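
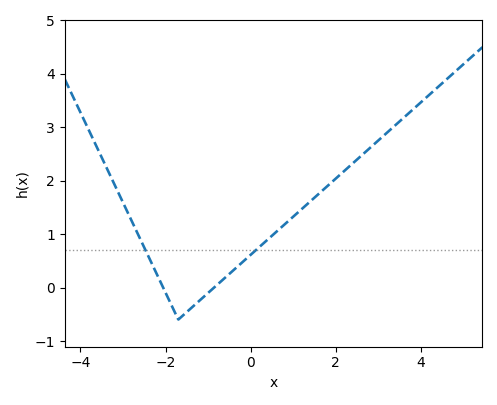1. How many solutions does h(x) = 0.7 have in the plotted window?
2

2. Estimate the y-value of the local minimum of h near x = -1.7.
-0.6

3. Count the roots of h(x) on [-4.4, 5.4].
2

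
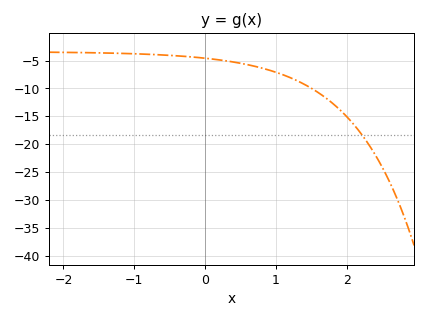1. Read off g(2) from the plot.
-15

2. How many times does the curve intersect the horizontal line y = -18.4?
1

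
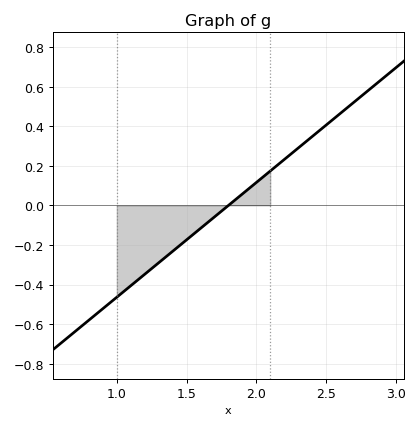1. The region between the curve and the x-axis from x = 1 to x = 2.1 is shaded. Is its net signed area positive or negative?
negative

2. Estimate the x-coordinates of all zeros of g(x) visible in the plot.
1.8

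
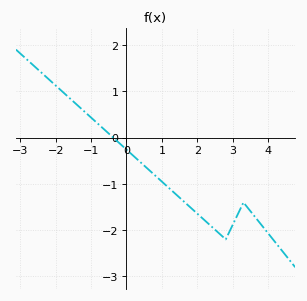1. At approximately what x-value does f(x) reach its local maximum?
3.2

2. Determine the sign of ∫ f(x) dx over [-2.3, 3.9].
negative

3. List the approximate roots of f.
-0.4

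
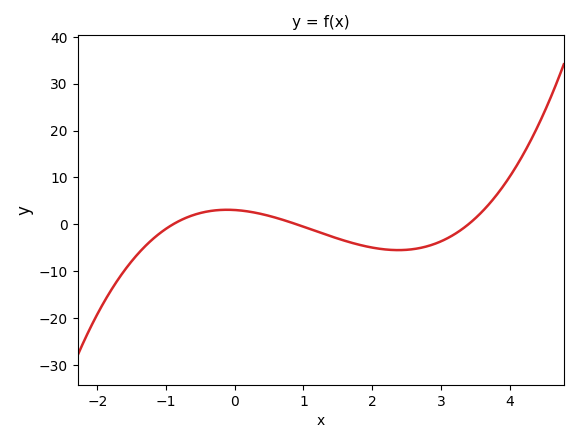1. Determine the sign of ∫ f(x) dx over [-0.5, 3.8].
negative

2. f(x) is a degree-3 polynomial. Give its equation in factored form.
y = 1.11(x + 0.9)(x - 0.9)(x - 3.4)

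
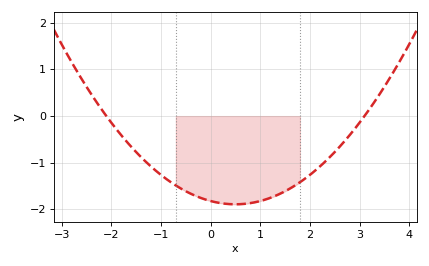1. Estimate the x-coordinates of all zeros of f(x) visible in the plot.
-2.1, 3.1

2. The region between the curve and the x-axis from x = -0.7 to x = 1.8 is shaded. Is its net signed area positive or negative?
negative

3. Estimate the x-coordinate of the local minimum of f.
0.5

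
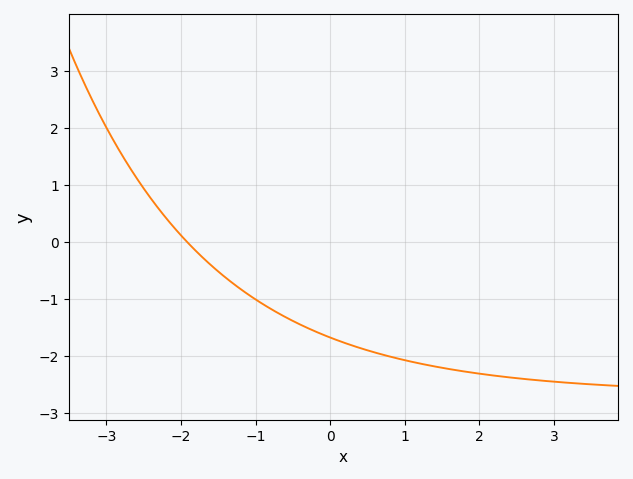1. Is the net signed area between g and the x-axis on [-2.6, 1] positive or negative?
negative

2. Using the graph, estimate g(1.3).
-2.2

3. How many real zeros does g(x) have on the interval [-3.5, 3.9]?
1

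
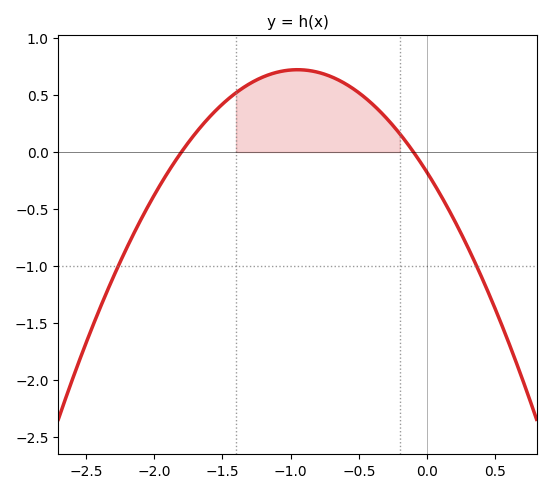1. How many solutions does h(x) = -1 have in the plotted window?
2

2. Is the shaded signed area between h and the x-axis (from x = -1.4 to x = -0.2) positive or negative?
positive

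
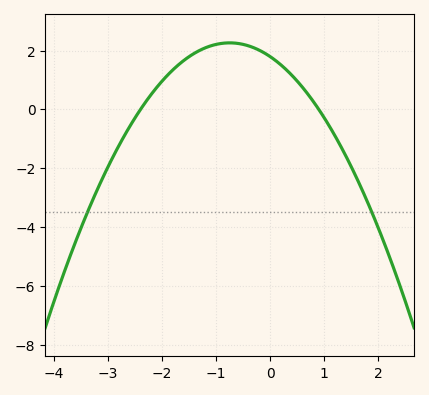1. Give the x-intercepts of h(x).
-2.4, 0.9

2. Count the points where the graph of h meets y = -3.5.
2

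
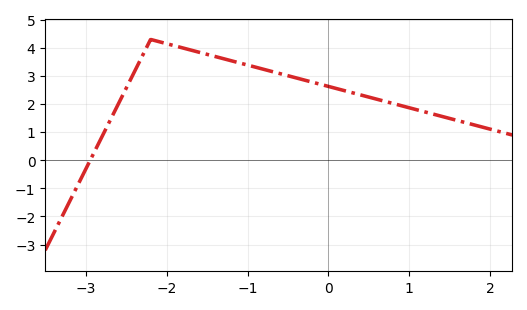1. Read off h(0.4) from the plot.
2.3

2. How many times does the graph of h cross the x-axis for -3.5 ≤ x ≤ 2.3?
1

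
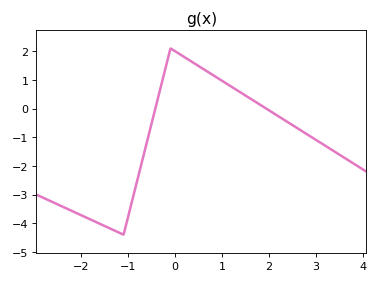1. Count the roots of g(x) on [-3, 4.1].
2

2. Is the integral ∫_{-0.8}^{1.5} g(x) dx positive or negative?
positive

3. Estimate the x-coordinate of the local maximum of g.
-0.1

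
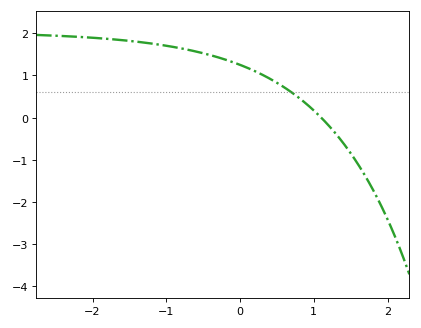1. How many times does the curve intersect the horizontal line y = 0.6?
1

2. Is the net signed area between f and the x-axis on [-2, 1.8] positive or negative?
positive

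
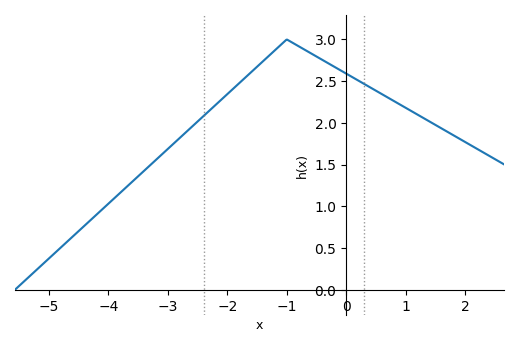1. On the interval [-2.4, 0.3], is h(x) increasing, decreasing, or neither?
neither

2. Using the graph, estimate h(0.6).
2.34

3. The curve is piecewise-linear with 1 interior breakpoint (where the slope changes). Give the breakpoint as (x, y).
(-1, 3)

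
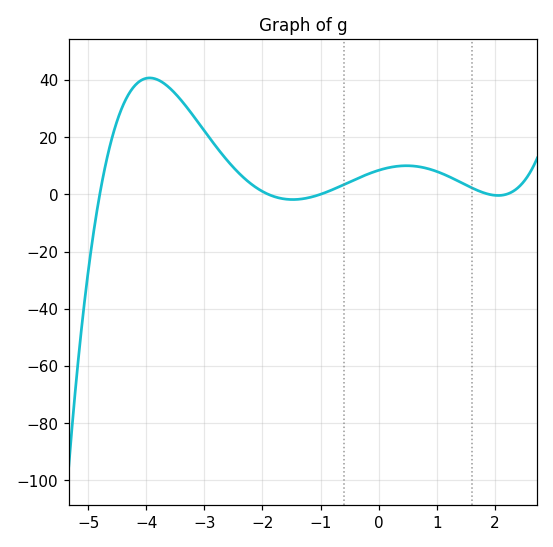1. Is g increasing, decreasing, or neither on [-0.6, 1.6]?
neither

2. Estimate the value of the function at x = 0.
8.39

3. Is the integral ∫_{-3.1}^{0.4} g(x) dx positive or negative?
positive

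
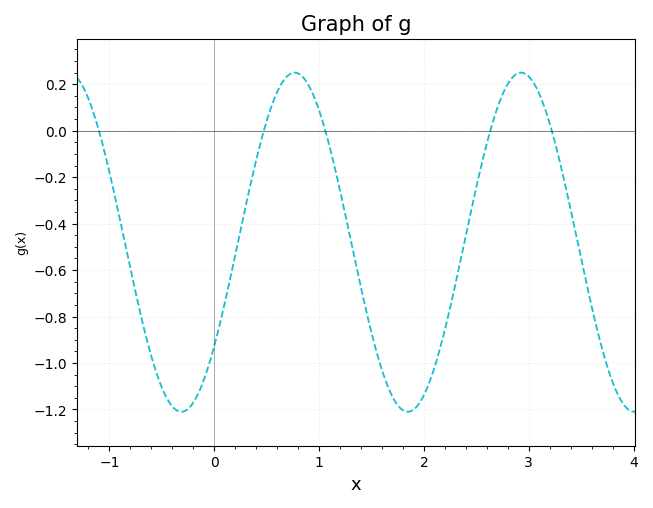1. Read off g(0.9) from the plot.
0.196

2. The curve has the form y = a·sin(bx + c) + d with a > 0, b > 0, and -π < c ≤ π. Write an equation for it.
y = 0.73sin(2.91x - 0.66) - 0.48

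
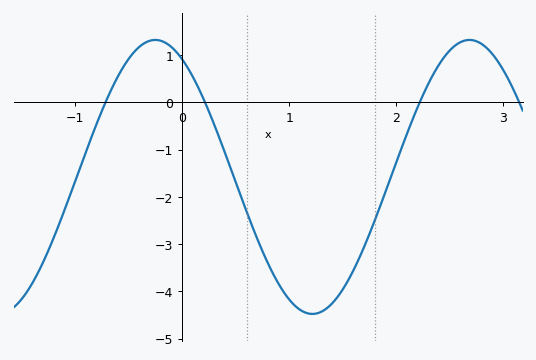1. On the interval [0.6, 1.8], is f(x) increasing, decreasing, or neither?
neither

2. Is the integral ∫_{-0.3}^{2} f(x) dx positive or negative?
negative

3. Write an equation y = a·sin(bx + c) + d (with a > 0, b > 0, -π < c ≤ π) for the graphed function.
y = 2.9sin(2.14x + 2.11) - 1.58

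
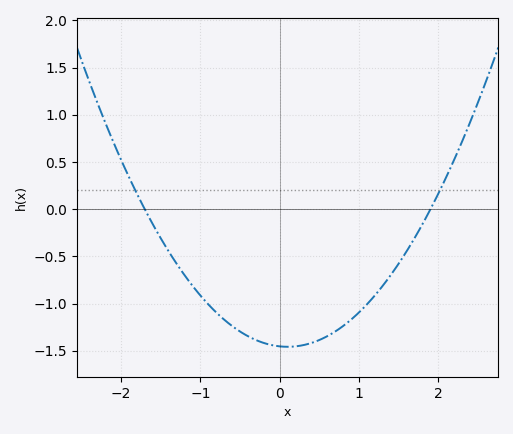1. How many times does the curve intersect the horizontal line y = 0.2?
2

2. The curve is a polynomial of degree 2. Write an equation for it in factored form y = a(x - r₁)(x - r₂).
y = 0.45(x + 1.7)(x - 1.9)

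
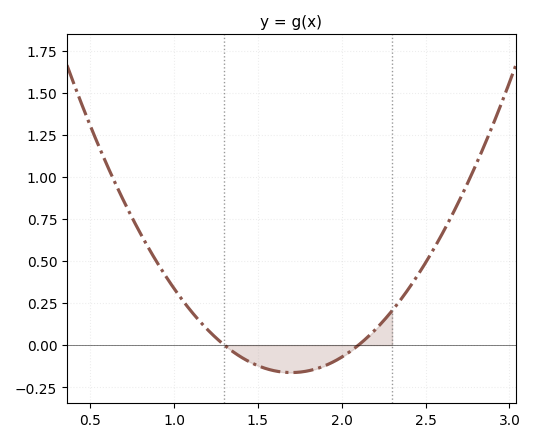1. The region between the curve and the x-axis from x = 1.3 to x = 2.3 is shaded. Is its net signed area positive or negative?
negative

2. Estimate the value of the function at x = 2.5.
0.49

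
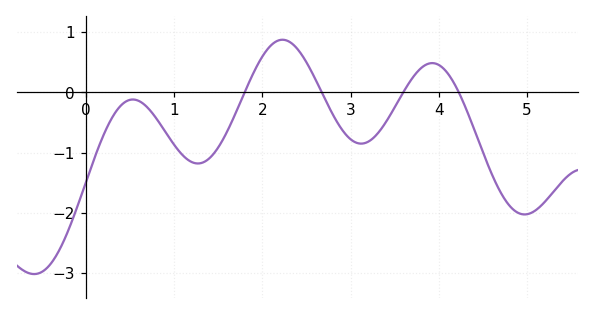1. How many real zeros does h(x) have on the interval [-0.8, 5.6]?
4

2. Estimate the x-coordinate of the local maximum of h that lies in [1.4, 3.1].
2.23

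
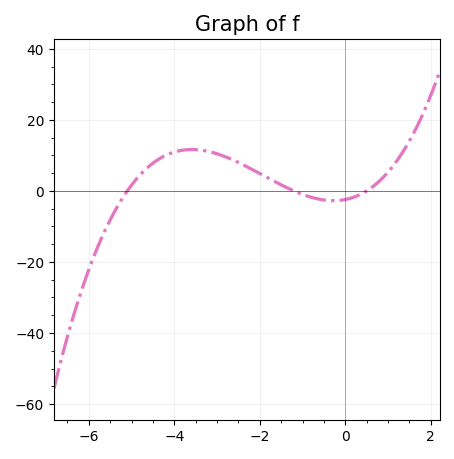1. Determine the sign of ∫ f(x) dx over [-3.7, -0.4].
positive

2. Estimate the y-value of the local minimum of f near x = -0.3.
-2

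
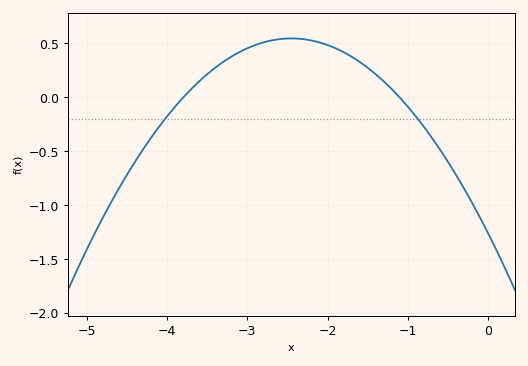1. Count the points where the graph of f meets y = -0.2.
2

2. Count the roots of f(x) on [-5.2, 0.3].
2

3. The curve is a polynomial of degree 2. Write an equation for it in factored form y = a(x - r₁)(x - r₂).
y = -0.3(x + 3.8)(x + 1.1)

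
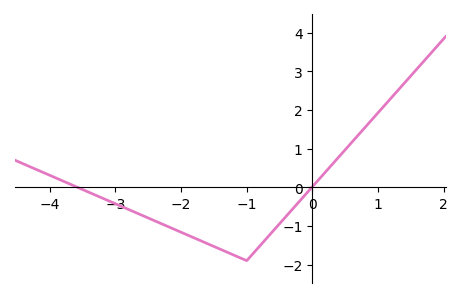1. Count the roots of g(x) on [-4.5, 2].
2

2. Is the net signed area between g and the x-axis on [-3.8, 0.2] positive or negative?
negative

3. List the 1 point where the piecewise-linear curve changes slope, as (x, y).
(-1, -1.9)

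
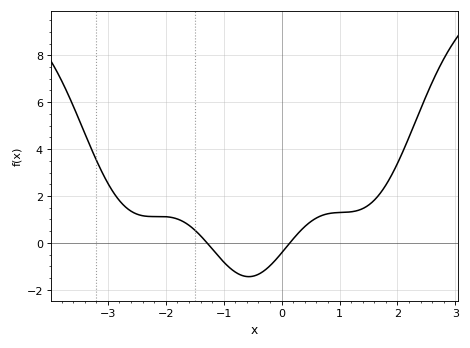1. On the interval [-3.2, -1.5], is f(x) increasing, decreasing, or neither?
neither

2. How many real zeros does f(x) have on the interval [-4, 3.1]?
2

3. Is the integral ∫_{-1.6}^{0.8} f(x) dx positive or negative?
negative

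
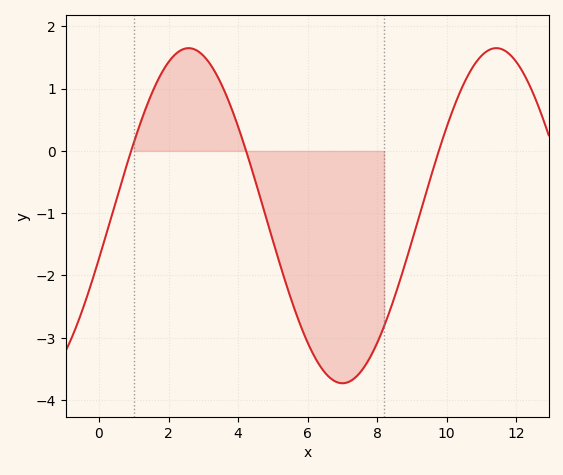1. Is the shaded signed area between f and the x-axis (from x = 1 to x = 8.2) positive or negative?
negative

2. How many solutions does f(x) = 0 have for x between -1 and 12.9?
3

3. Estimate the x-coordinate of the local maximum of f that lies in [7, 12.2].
11.4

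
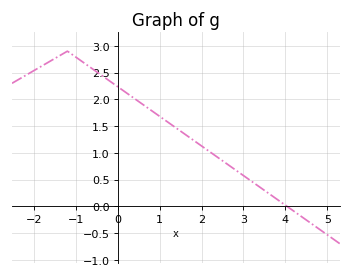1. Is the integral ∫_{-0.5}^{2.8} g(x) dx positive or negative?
positive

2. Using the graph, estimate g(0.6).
1.9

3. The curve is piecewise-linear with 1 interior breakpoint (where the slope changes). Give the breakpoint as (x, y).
(-1.2, 2.9)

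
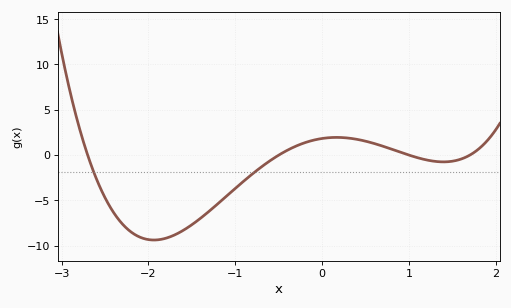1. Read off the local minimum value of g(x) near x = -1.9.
-9.5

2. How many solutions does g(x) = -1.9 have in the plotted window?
2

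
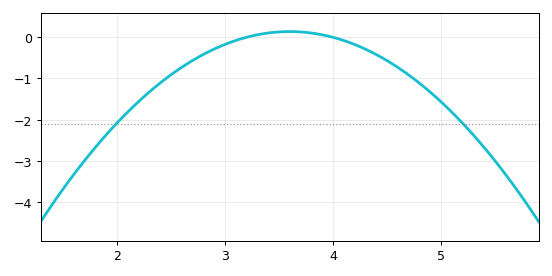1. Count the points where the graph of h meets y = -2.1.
2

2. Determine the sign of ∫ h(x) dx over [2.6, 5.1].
negative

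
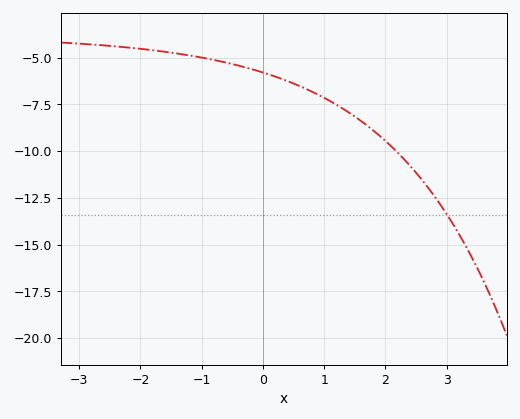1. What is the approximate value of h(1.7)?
-8.6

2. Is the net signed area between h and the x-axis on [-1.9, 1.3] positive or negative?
negative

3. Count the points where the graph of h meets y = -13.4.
1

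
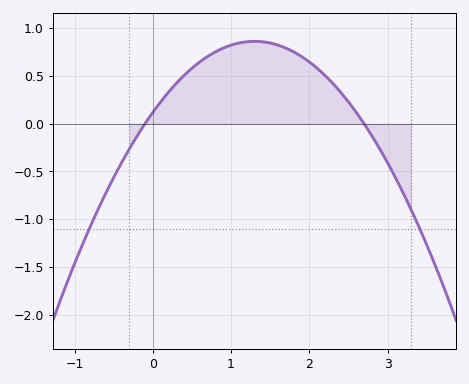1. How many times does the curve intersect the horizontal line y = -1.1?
2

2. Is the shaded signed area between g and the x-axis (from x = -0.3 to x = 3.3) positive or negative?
positive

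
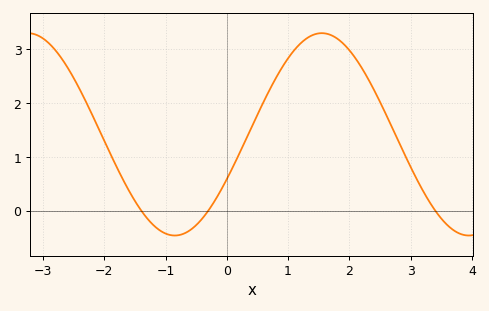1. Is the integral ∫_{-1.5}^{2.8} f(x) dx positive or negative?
positive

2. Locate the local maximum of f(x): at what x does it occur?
1.5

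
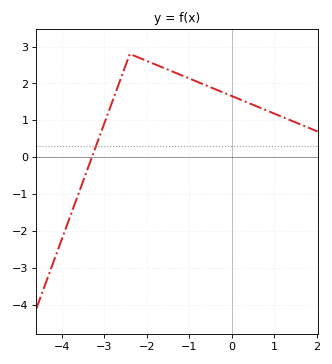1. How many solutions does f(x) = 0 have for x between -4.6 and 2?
1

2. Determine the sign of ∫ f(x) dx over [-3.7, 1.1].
positive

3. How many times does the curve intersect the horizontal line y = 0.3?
1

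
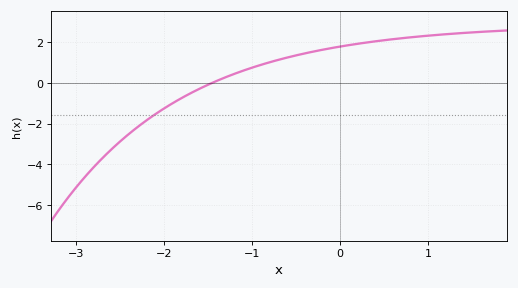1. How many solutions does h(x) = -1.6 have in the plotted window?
1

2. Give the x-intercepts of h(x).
-1.5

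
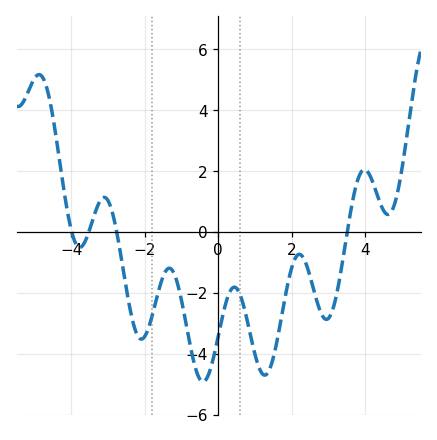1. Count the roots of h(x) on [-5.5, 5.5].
4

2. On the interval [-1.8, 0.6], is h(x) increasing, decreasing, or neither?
neither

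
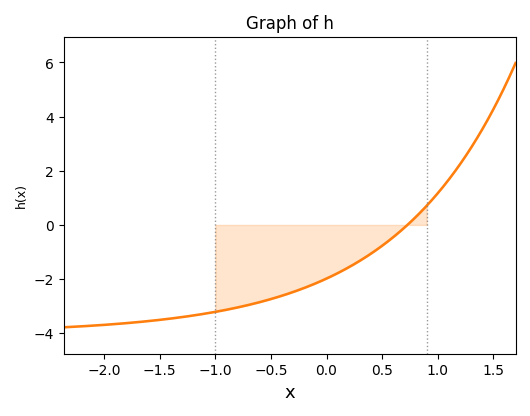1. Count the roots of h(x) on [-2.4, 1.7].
1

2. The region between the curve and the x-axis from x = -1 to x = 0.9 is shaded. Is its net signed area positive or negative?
negative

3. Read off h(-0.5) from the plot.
-2.74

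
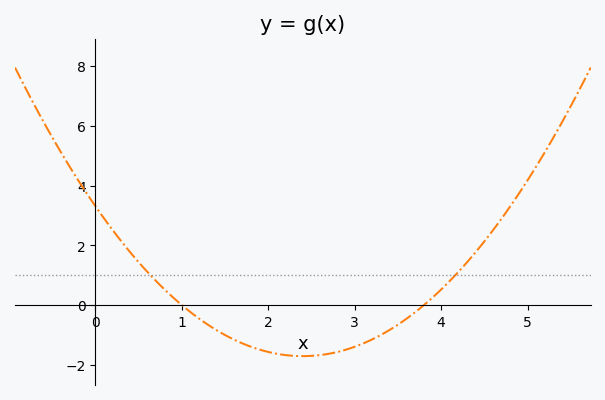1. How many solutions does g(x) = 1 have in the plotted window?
2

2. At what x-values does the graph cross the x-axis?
1, 3.8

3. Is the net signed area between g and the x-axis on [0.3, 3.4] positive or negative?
negative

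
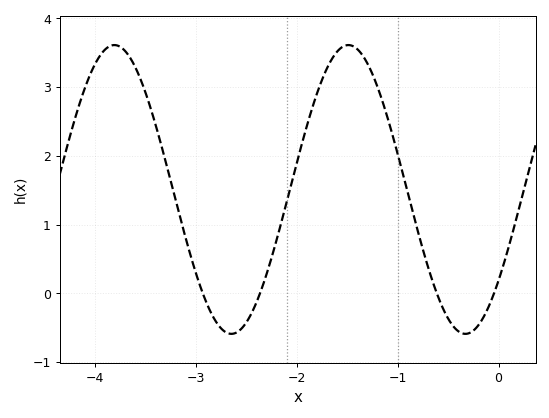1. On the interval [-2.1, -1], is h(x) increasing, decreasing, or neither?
neither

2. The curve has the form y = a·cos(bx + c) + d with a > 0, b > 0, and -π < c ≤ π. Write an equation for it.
y = 2.1cos(2.7x - 2.3) + 1.51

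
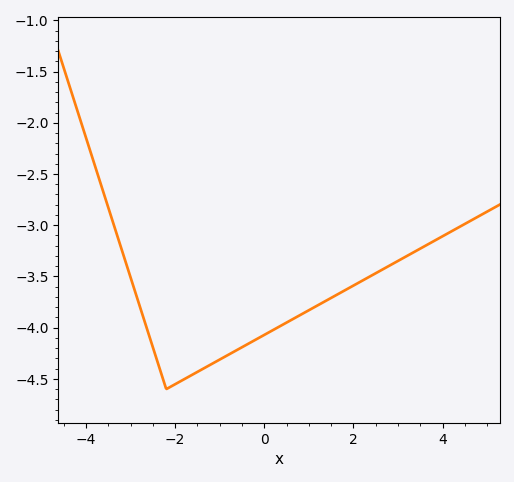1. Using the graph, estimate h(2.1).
-3.55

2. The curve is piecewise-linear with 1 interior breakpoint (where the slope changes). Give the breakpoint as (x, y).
(-2.2, -4.6)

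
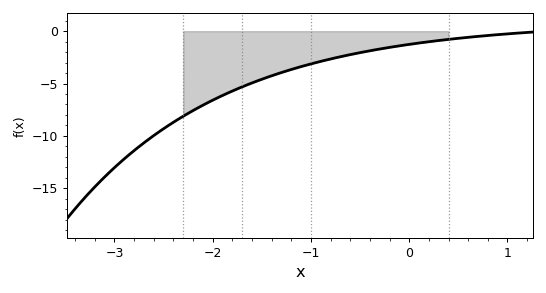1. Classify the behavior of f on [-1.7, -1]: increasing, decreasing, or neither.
increasing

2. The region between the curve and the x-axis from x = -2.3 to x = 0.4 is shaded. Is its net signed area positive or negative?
negative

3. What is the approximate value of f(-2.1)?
-7.07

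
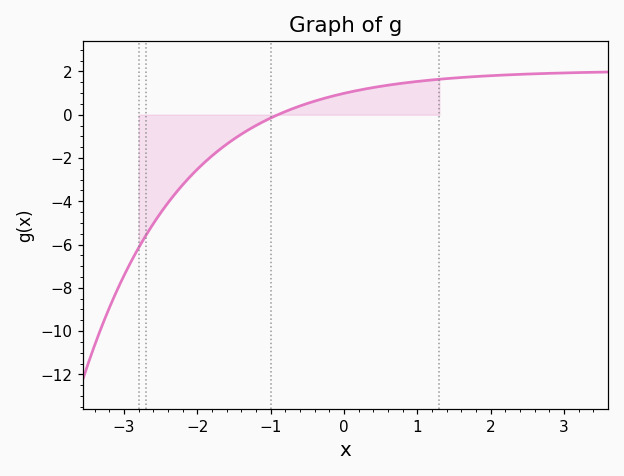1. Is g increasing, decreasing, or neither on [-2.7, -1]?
increasing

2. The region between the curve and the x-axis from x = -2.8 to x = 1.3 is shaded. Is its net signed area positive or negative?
negative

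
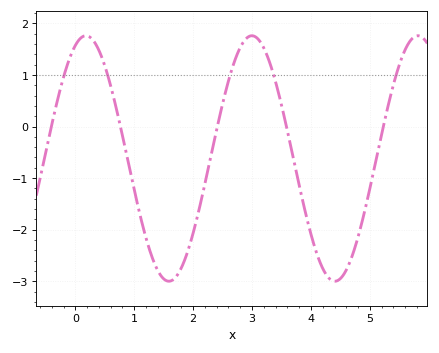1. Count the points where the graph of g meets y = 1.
5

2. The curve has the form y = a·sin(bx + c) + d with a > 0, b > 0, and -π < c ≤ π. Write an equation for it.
y = 2.38sin(2.2x + 1.2) - 0.62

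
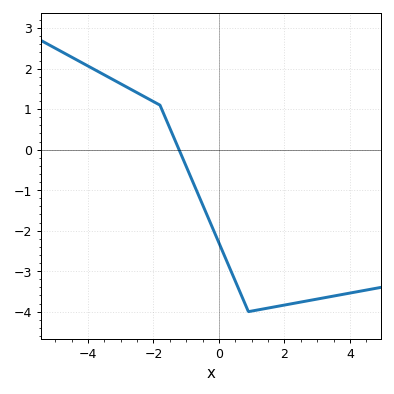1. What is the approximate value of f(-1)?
-0.4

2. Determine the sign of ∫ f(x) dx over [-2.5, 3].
negative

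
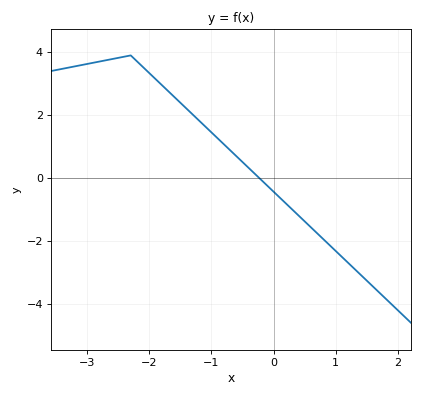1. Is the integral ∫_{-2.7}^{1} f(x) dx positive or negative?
positive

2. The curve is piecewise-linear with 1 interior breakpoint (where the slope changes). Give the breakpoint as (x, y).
(-2.3, 3.9)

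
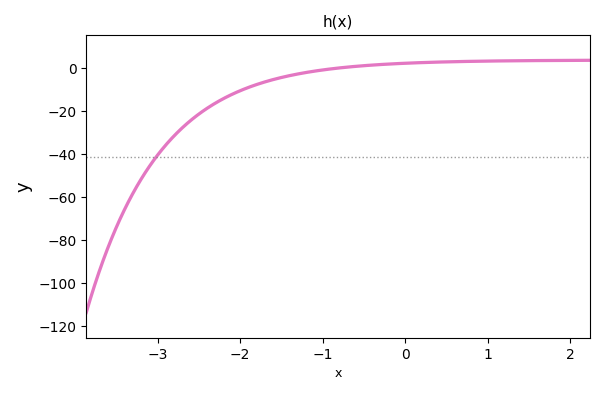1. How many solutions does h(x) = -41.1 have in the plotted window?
1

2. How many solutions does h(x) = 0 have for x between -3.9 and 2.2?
1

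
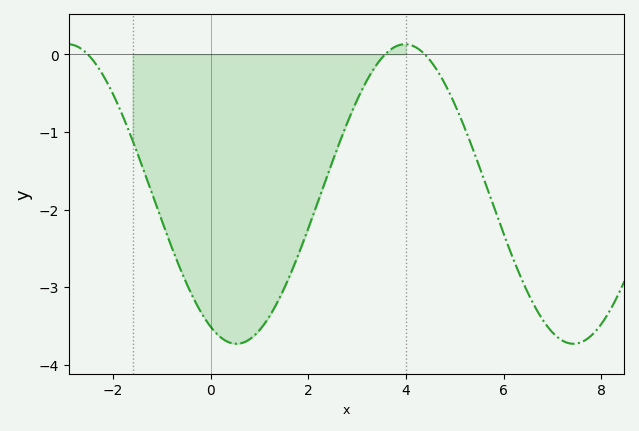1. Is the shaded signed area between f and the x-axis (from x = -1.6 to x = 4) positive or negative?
negative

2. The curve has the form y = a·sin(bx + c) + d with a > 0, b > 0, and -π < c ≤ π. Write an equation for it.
y = 1.93sin(0.91x - 2.1) - 1.8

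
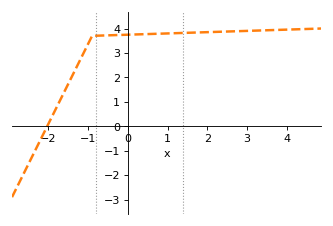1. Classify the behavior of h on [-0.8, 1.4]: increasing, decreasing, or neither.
increasing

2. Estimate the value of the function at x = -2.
0.1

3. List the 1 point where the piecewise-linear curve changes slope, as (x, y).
(-0.9, 3.7)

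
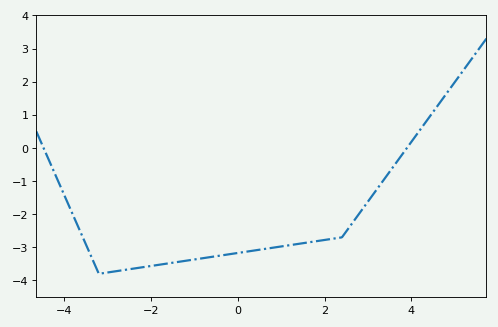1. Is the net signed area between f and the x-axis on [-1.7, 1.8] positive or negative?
negative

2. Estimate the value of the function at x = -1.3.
-3.43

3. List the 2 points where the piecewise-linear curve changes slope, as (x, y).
(-3.2, -3.8); (2.4, -2.7)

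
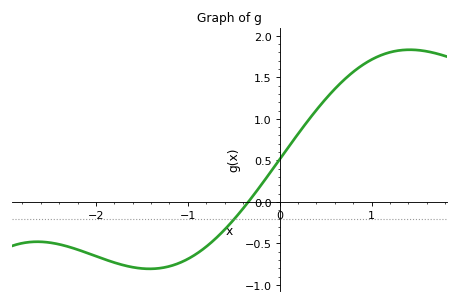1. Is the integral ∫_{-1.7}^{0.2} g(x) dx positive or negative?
negative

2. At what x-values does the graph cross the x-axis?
-0.3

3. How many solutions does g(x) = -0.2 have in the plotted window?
1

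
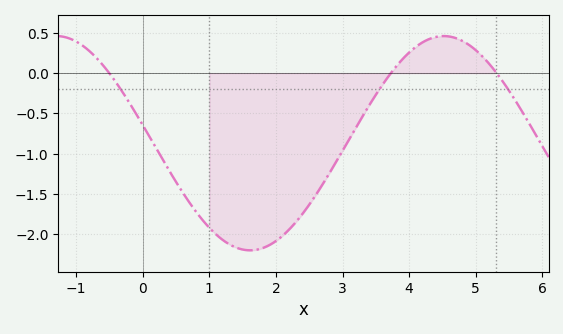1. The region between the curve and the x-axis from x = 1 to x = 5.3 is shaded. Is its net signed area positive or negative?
negative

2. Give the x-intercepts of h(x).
-0.504, 3.73, 5.31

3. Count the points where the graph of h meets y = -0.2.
3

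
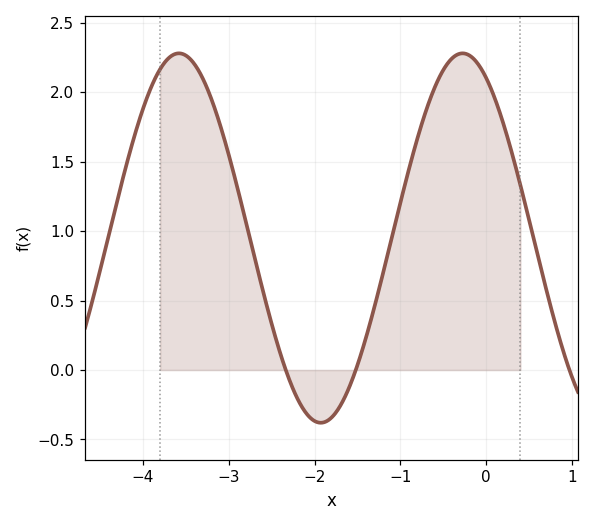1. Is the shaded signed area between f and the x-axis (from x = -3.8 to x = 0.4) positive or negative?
positive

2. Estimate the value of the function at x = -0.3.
2.3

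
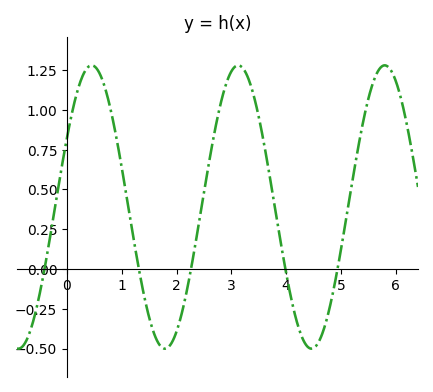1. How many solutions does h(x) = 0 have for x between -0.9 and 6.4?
5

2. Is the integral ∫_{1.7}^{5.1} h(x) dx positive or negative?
positive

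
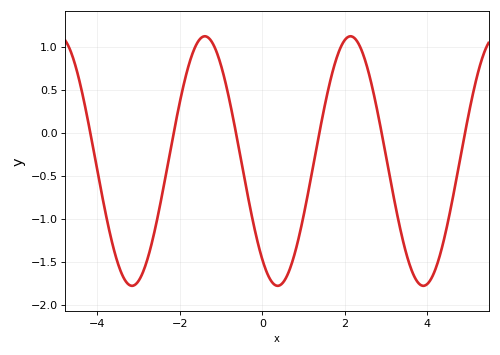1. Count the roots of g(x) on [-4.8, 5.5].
6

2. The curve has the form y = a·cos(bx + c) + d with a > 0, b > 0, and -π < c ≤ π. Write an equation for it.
y = 1.45cos(1.8x + 2.5) - 0.33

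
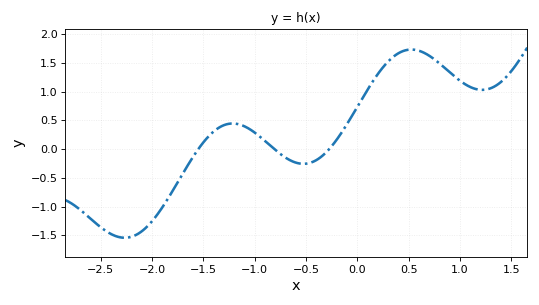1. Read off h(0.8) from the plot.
1.5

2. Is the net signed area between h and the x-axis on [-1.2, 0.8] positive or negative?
positive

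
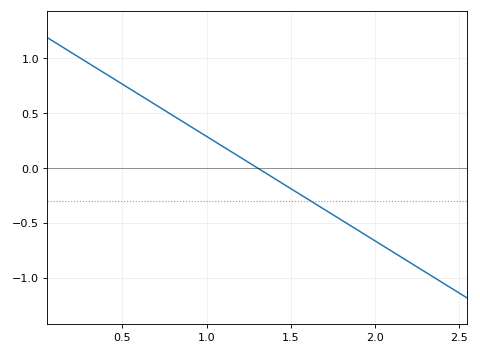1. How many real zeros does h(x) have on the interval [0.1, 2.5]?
1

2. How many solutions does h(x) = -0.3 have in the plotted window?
1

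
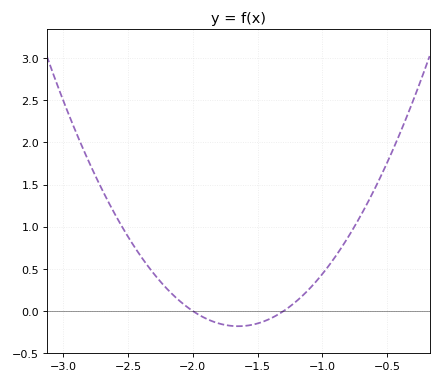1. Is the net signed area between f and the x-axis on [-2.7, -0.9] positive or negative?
positive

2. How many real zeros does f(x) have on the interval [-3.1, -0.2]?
2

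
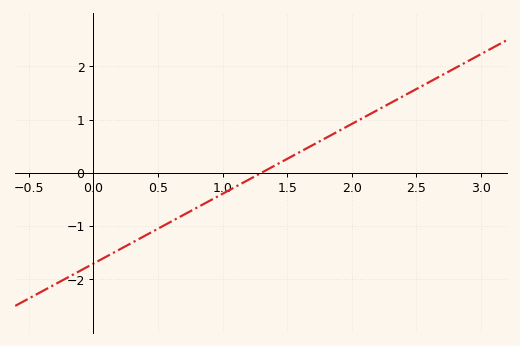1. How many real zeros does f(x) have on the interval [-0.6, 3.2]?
1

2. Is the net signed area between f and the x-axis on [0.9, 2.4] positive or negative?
positive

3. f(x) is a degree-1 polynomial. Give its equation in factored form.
y = 1.31(x - 1.3)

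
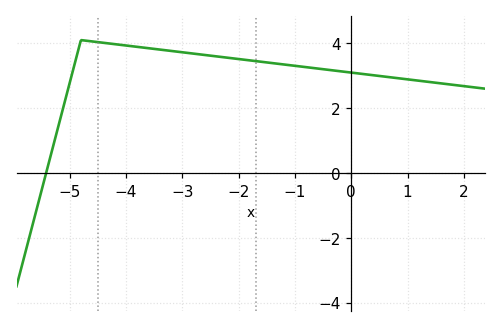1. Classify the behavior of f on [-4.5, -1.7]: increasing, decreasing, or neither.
decreasing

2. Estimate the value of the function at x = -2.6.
3.64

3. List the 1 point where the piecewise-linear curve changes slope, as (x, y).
(-4.8, 4.1)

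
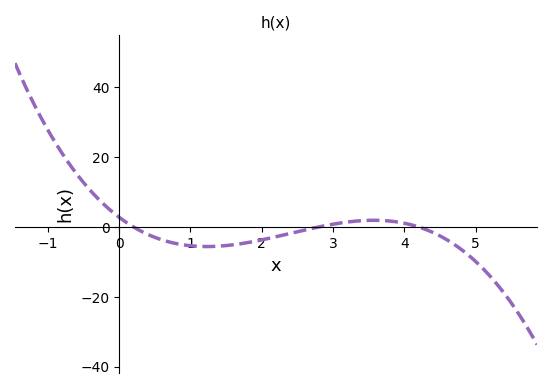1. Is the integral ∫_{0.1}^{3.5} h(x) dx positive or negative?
negative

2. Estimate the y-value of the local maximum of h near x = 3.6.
2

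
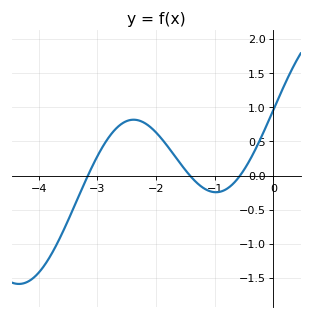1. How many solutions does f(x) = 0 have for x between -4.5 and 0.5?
3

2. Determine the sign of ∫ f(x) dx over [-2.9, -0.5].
positive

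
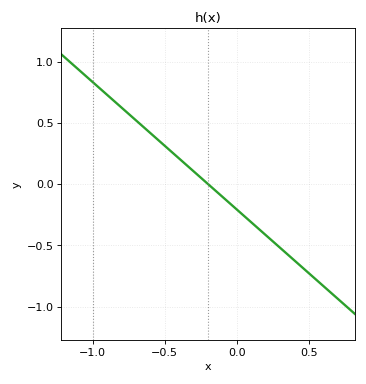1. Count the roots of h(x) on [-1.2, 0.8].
1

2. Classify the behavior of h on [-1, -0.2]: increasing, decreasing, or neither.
decreasing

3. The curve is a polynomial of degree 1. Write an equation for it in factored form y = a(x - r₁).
y = -1.04(x + 0.2)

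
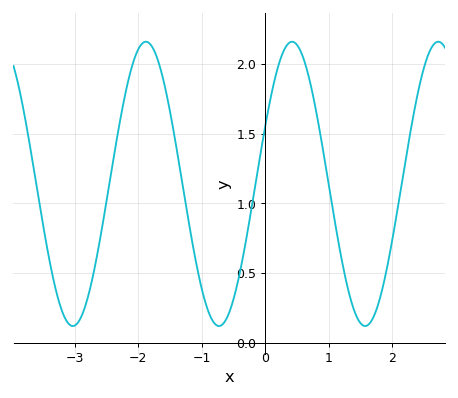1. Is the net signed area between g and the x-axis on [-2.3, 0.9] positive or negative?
positive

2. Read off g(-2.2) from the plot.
1.79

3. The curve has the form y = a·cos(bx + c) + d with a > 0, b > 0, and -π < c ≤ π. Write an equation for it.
y = 1.02cos(2.73x - 1.16) + 1.14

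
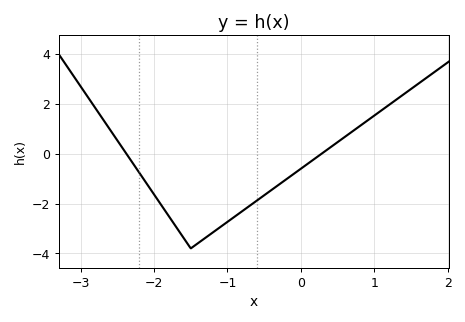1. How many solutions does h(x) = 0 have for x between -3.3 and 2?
2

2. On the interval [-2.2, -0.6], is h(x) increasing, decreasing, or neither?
neither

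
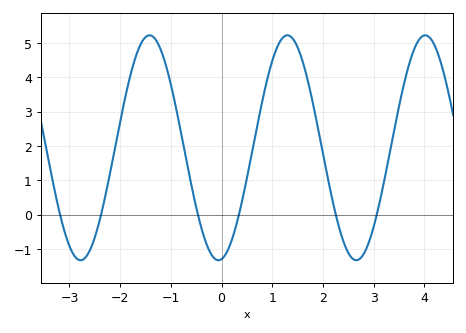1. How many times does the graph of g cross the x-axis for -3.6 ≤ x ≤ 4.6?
6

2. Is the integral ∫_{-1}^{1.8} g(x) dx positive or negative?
positive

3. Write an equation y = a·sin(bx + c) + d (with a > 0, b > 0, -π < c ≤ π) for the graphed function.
y = 3.28sin(2.3x - 1.4) + 1.95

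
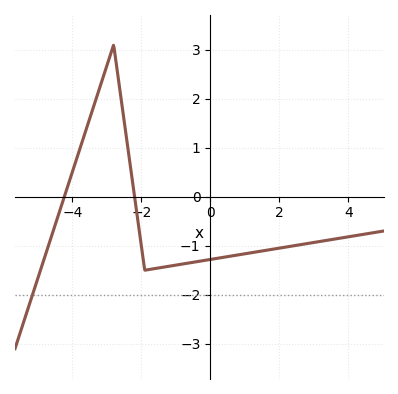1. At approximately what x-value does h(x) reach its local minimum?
-1.9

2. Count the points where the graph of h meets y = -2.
1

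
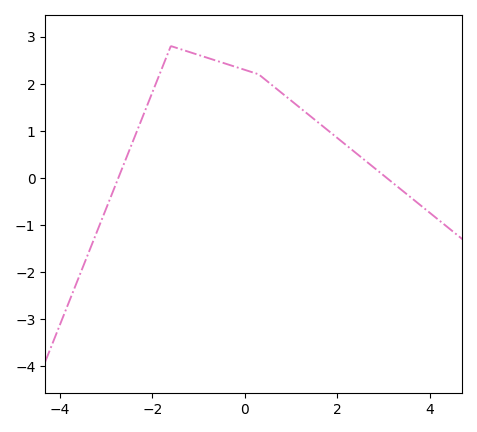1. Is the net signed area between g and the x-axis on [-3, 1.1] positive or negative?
positive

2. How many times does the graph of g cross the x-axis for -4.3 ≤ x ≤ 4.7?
2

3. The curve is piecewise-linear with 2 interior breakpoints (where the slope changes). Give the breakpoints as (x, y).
(-1.6, 2.8); (0.3, 2.2)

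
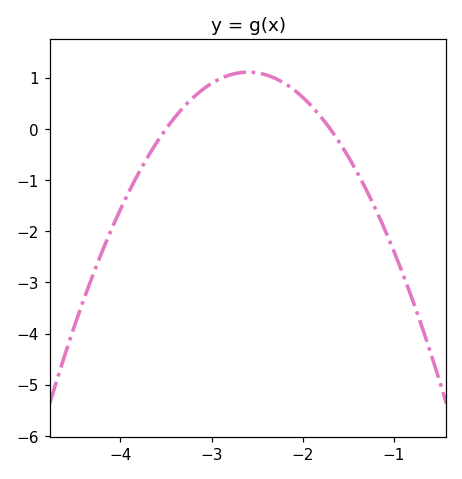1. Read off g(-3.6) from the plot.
-0.26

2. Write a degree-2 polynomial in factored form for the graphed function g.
y = -1.37(x + 3.5)(x + 1.7)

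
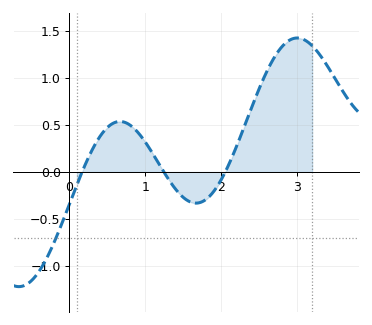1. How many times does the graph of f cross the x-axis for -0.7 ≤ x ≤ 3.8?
3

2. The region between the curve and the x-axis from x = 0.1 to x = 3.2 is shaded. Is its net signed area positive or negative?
positive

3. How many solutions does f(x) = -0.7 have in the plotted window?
1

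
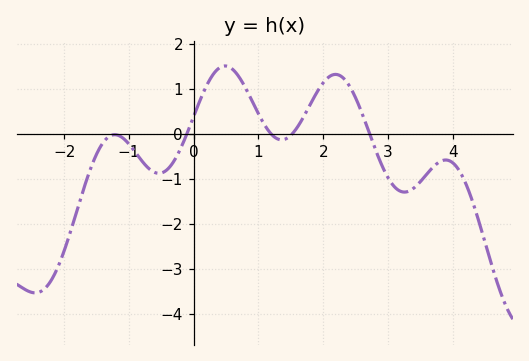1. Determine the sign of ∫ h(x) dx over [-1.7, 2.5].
positive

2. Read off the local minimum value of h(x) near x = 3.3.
-1.29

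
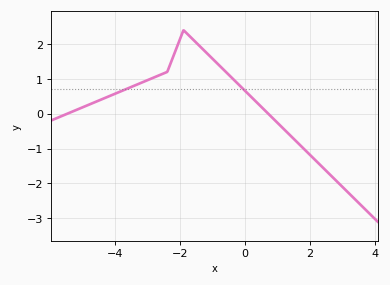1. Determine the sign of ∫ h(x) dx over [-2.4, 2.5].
positive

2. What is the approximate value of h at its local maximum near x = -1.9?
2.4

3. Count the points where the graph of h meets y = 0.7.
2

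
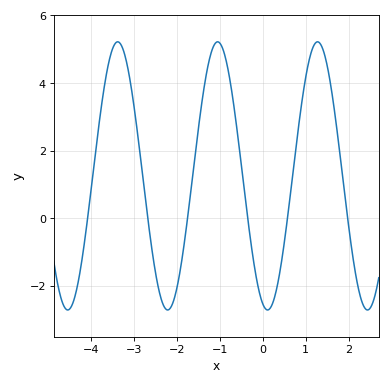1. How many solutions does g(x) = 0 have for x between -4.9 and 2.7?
6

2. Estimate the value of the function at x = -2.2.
-2.8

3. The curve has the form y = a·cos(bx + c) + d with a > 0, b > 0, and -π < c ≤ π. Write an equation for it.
y = 3.97cos(2.7x + 2.8) + 1.25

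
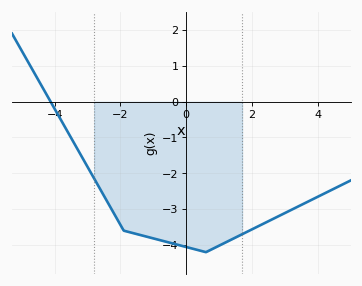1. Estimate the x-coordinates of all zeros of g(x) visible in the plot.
-4.12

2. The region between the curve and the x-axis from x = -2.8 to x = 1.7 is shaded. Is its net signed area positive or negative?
negative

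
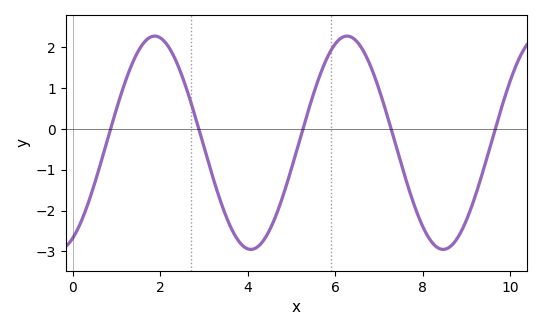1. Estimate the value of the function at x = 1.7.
2.19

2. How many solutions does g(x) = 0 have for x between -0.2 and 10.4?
5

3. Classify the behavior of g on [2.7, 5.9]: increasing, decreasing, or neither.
neither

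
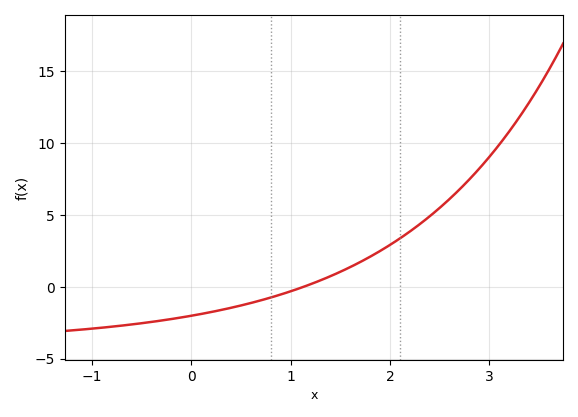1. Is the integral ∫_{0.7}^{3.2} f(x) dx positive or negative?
positive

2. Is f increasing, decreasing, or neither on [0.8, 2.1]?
increasing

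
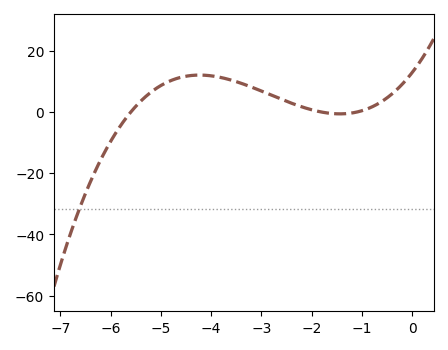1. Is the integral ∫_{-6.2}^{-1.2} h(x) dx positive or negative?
positive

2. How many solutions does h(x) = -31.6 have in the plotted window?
1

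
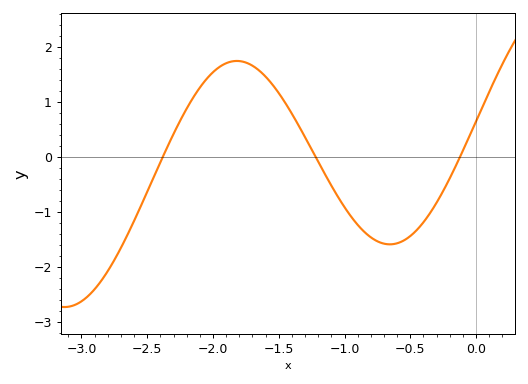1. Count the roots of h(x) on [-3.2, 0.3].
3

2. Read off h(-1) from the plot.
-0.9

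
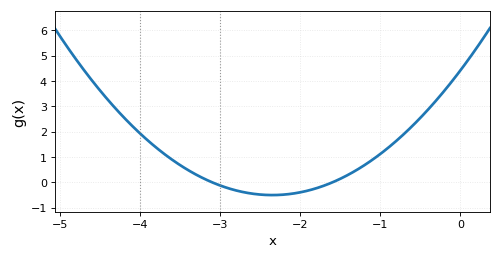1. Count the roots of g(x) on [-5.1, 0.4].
2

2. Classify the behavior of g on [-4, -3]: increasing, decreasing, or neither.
decreasing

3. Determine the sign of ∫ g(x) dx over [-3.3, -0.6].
positive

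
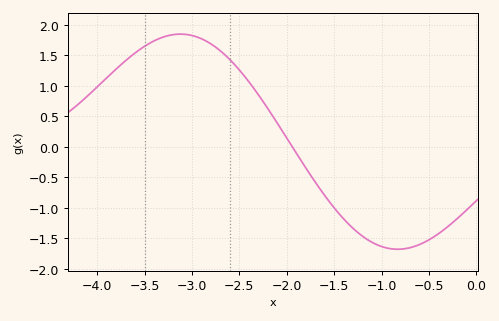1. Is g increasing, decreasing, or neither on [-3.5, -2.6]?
neither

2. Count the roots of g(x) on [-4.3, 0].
1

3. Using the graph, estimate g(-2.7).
1.55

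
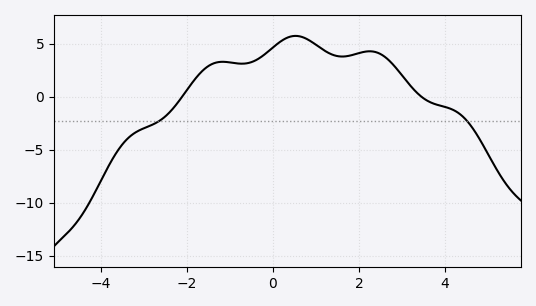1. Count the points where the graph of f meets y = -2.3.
2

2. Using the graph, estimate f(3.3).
0.5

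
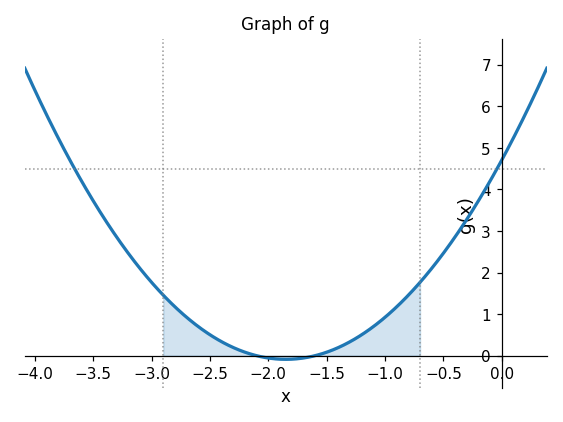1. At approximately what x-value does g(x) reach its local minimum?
-1.85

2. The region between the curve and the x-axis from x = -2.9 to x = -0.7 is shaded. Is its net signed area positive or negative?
positive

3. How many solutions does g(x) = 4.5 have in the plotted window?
2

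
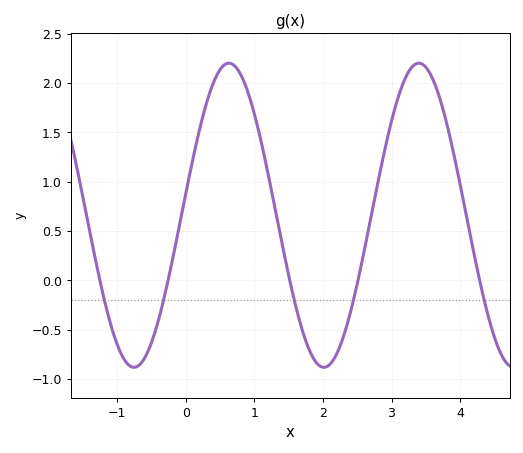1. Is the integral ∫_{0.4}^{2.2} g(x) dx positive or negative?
positive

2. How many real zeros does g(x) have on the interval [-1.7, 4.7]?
5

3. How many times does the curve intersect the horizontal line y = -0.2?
5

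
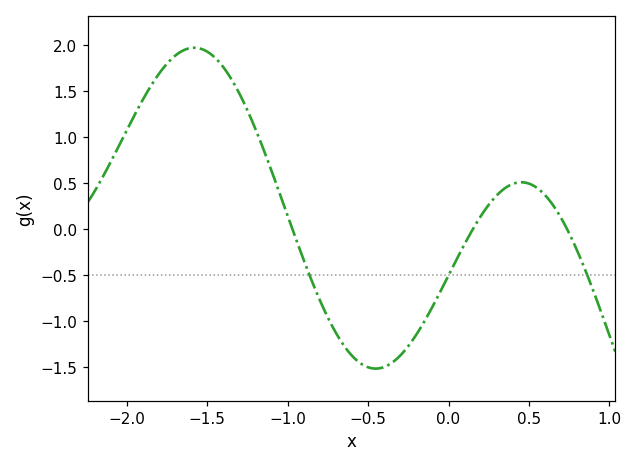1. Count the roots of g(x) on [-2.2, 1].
3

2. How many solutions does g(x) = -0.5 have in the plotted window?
3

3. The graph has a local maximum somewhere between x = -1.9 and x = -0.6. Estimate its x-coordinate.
-1.6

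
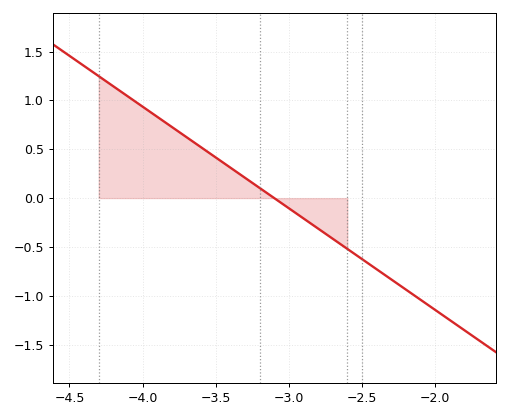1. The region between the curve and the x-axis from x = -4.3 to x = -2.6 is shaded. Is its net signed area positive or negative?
positive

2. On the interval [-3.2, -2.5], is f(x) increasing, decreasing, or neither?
decreasing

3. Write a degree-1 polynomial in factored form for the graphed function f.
y = -1.04(x + 3.1)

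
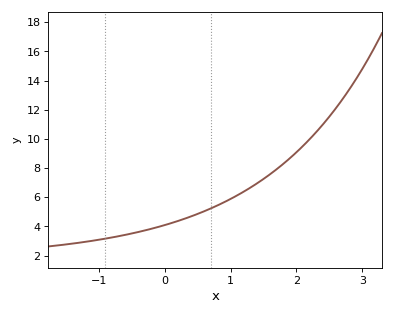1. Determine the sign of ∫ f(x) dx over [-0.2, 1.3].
positive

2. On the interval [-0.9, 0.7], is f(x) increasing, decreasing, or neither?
increasing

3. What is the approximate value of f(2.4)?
11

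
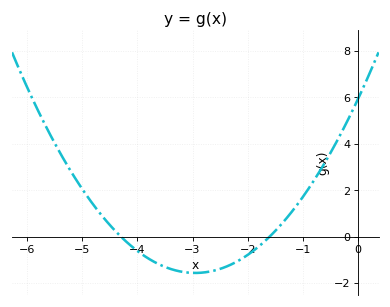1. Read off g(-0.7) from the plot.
2.79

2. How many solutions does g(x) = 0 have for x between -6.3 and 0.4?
2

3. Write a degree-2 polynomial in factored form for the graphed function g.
y = 0.86(x + 4.3)(x + 1.6)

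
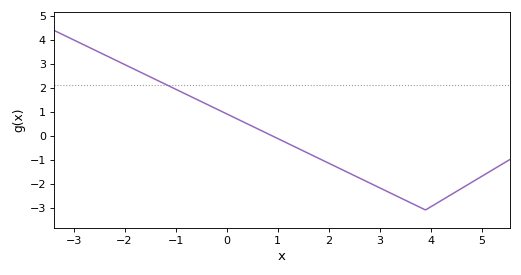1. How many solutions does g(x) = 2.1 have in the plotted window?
1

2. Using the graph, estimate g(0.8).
0.1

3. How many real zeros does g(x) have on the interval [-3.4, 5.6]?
1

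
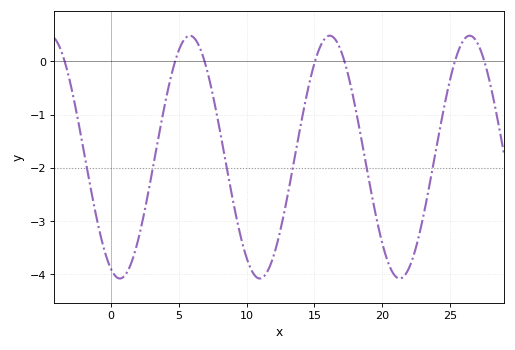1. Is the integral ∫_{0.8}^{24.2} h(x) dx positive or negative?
negative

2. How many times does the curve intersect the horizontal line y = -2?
6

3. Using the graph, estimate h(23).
-2.9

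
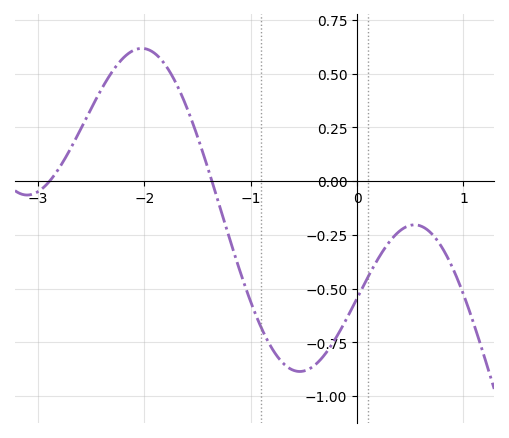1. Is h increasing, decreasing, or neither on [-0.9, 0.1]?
neither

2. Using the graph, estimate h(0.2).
-0.36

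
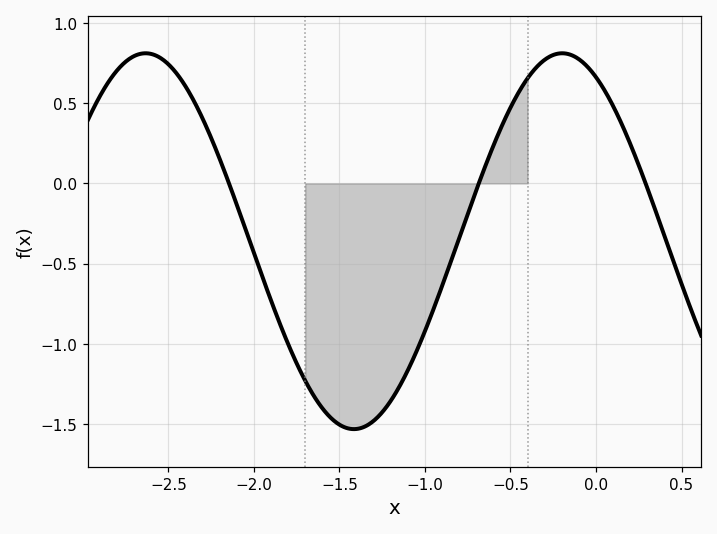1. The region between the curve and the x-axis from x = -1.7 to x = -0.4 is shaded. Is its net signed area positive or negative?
negative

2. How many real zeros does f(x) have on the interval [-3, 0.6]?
3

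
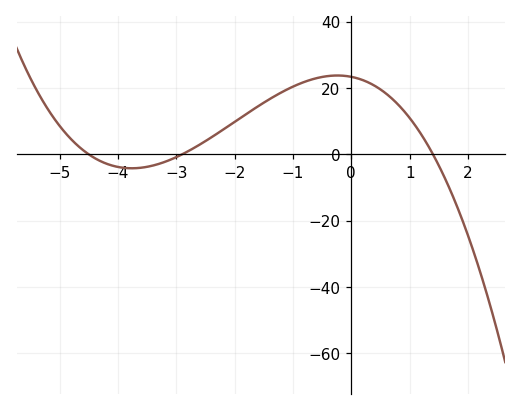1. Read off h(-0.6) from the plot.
23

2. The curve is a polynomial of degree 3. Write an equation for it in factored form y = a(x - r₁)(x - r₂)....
y = -1.28(x + 4.5)(x + 2.9)(x - 1.4)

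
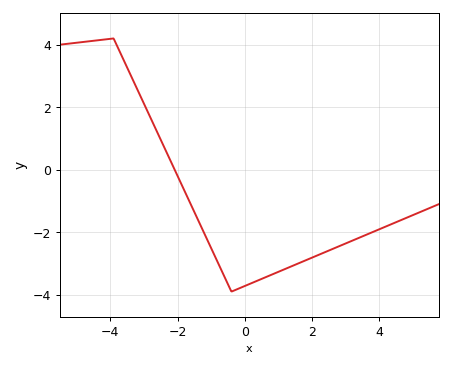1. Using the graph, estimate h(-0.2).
-3.8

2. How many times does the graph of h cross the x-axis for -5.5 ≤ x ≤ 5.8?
1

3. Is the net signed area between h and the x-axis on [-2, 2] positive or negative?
negative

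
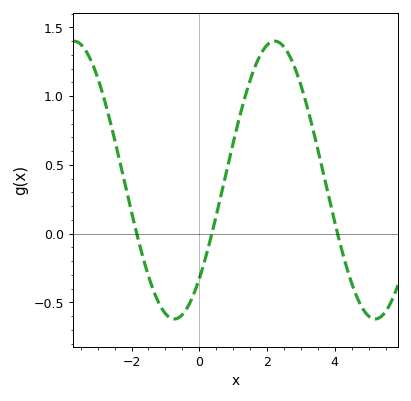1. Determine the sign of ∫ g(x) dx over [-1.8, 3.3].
positive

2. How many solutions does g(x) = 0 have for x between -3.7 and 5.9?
3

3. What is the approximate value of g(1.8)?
1.3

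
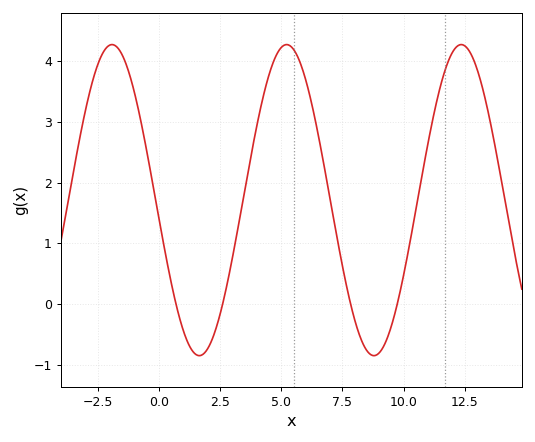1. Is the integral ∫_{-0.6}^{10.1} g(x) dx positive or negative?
positive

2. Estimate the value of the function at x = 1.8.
-0.827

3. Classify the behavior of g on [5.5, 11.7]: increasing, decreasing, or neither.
neither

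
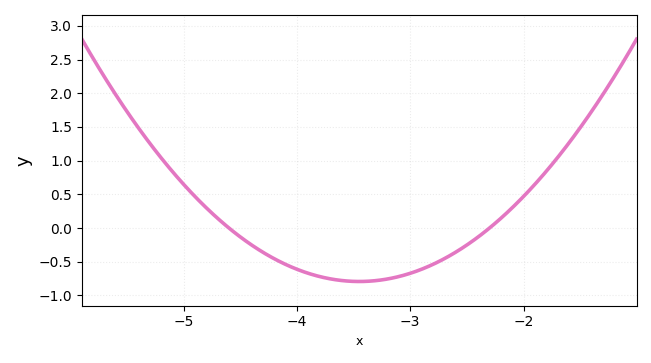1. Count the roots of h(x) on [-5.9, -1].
2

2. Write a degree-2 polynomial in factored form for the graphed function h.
y = 0.6(x + 4.6)(x + 2.3)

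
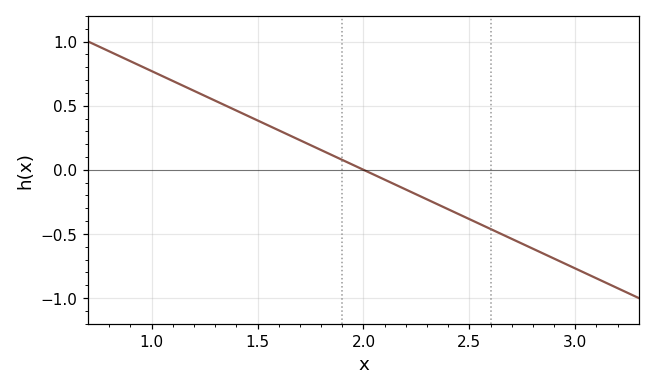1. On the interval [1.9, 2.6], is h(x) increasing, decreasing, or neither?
decreasing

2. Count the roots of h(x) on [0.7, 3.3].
1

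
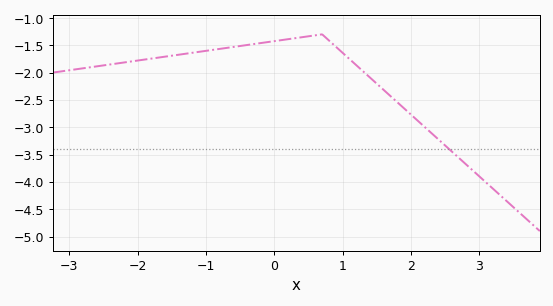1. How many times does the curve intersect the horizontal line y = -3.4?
1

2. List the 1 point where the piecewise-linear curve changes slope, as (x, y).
(0.7, -1.3)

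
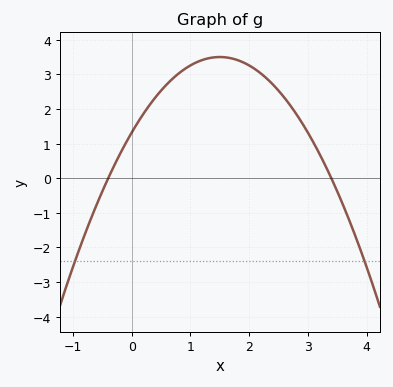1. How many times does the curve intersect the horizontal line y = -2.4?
2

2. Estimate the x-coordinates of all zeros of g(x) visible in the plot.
-0.4, 3.4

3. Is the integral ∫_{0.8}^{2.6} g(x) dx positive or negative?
positive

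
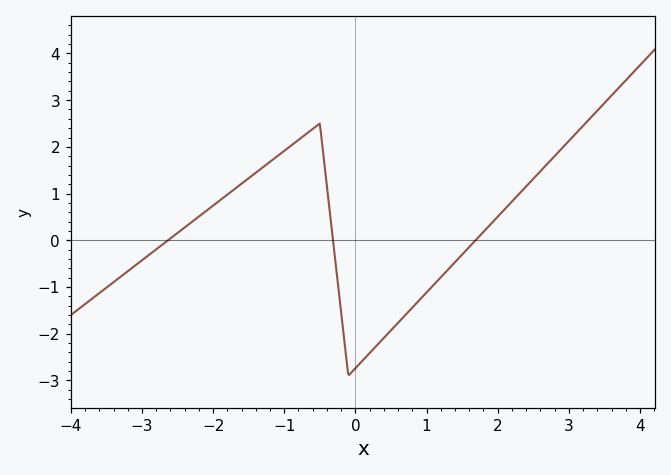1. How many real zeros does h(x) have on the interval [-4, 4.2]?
3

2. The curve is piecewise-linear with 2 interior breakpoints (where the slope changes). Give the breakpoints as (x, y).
(-0.5, 2.5); (-0.1, -2.9)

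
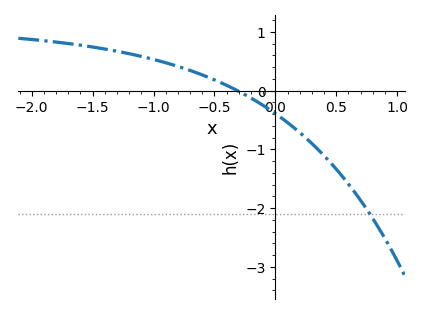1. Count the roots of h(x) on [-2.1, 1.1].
1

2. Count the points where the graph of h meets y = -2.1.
1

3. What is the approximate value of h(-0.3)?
0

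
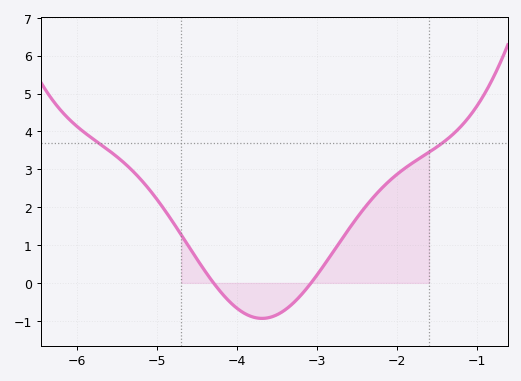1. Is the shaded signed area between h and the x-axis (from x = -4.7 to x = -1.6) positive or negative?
positive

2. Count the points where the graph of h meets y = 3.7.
2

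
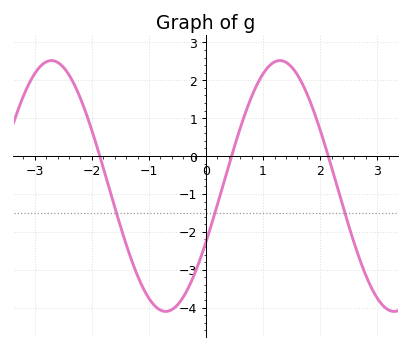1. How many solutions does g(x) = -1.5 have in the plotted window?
3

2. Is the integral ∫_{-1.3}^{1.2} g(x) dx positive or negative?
negative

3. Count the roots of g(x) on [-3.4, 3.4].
3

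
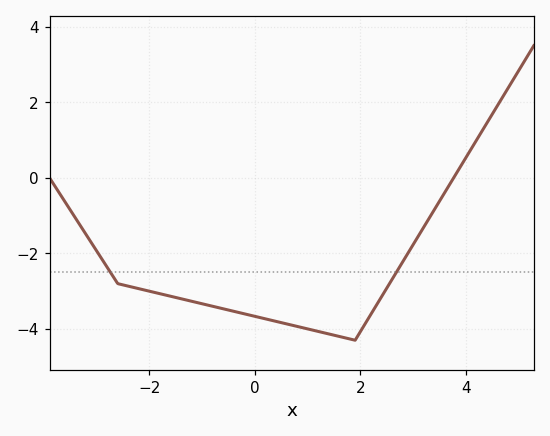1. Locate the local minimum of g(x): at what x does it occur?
2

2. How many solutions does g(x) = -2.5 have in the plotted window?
2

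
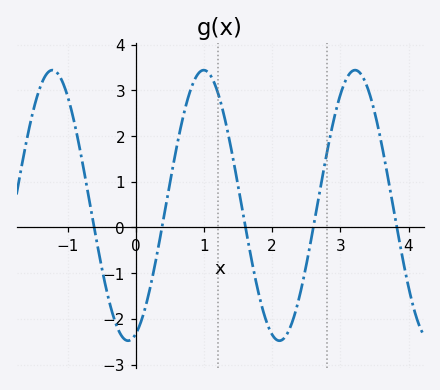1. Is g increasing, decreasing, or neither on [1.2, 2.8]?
neither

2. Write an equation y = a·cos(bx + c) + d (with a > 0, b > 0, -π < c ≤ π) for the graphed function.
y = 2.96cos(2.83x - 2.82) + 0.48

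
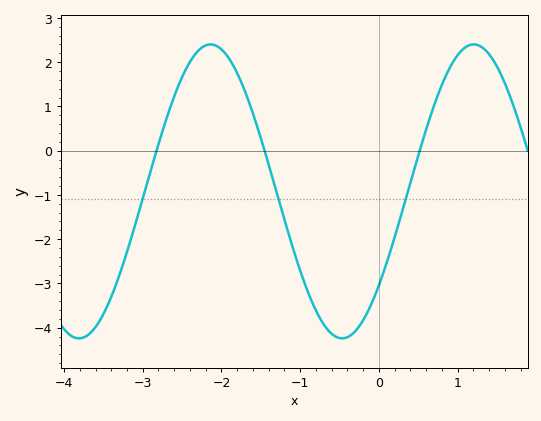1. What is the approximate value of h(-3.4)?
-3.3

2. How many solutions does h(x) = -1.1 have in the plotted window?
3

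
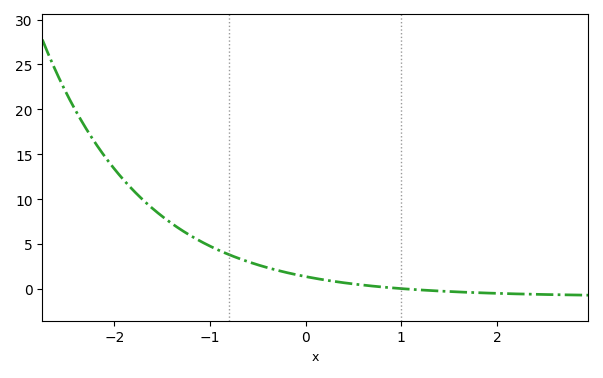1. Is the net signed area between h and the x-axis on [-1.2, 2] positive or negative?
positive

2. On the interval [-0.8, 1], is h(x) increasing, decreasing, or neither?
decreasing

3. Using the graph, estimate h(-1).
5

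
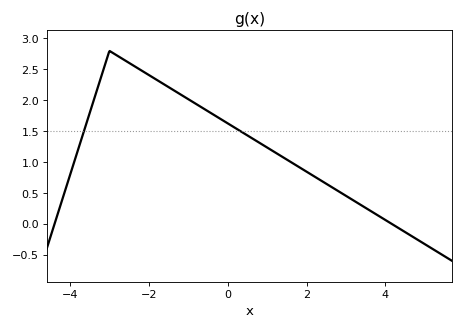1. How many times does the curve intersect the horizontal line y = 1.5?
2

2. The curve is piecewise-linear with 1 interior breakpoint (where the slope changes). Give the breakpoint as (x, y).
(-3, 2.8)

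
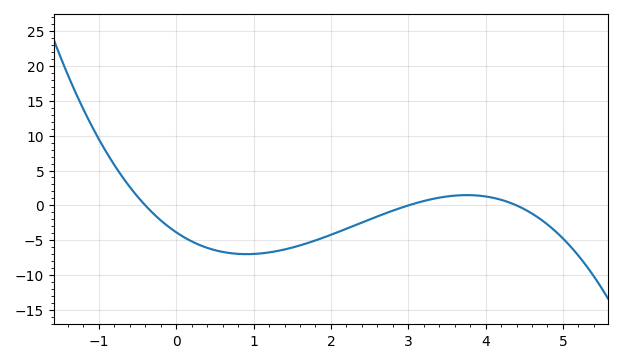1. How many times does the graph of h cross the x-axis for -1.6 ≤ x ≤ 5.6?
3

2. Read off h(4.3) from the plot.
0.5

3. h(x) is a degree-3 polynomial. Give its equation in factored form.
y = -0.73(x + 0.4)(x - 3)(x - 4.4)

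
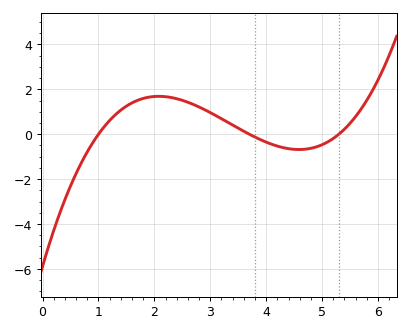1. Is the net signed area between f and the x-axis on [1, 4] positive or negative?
positive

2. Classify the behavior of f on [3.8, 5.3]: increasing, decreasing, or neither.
neither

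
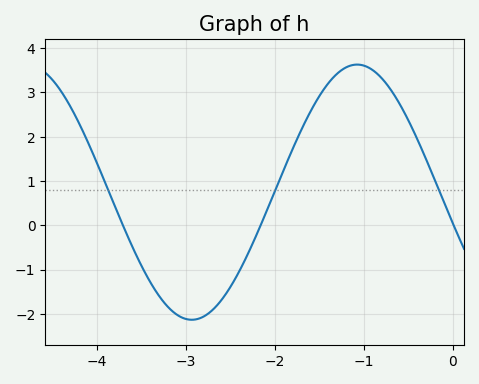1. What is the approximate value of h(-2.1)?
0.296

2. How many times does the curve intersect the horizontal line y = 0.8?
3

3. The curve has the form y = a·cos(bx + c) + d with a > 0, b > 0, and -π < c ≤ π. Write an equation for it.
y = 2.88cos(1.69x + 1.82) + 0.75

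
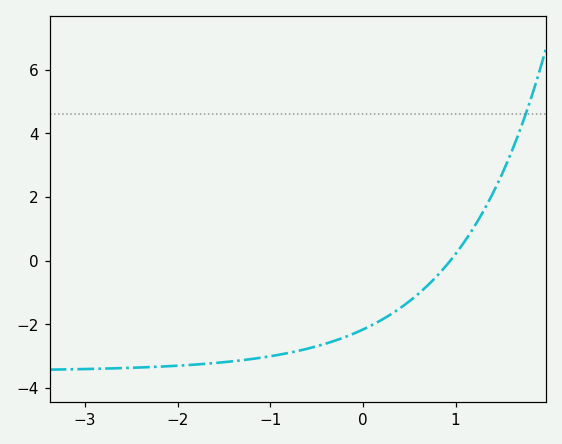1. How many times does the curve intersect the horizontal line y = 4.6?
1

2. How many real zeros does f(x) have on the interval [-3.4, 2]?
1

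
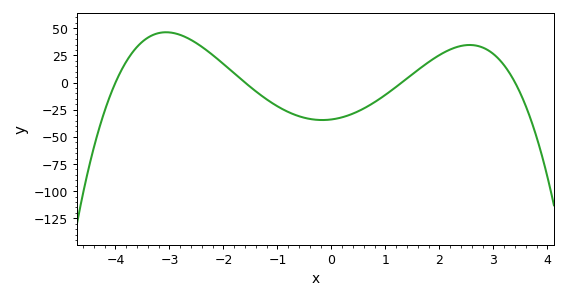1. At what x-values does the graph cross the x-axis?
-4, -1.6, 1.3, 3.4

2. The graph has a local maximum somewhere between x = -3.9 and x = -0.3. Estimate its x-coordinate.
-3.06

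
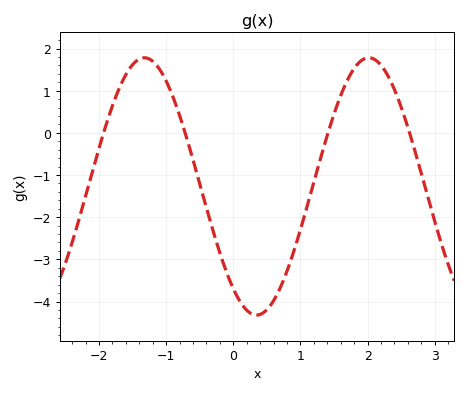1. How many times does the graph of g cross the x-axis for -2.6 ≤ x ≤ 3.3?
4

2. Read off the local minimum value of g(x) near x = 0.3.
-4.32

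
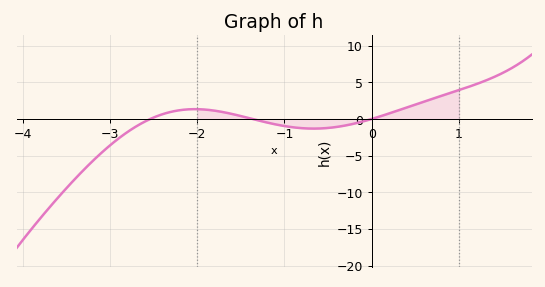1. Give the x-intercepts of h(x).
-2.54, -1.37, 0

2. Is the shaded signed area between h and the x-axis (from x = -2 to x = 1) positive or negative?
positive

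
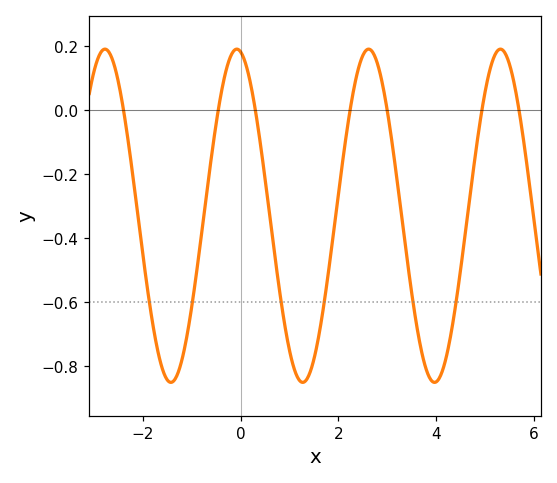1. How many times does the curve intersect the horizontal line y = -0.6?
6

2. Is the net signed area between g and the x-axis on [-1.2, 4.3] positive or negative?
negative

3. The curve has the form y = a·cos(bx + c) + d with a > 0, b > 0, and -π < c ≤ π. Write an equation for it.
y = 0.52cos(2.33x + 0.18) - 0.33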